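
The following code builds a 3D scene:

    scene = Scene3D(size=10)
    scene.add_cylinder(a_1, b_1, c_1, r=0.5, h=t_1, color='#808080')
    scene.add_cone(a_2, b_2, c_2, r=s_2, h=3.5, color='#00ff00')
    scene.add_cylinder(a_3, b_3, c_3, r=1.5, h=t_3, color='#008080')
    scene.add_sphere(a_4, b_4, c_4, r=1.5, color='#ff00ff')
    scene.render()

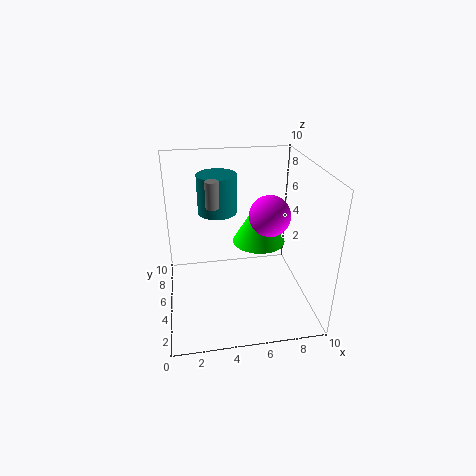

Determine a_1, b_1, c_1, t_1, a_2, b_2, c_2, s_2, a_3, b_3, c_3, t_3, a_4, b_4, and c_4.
a_1 = 3.5; b_1 = 7; c_1 = 6.5; t_1 = 2; a_2 = 7; b_2 = 7; c_2 = 3.5; s_2 = 2; a_3 = 4; b_3 = 8.5; c_3 = 5.5; t_3 = 3; a_4 = 7.5; b_4 = 6; c_4 = 6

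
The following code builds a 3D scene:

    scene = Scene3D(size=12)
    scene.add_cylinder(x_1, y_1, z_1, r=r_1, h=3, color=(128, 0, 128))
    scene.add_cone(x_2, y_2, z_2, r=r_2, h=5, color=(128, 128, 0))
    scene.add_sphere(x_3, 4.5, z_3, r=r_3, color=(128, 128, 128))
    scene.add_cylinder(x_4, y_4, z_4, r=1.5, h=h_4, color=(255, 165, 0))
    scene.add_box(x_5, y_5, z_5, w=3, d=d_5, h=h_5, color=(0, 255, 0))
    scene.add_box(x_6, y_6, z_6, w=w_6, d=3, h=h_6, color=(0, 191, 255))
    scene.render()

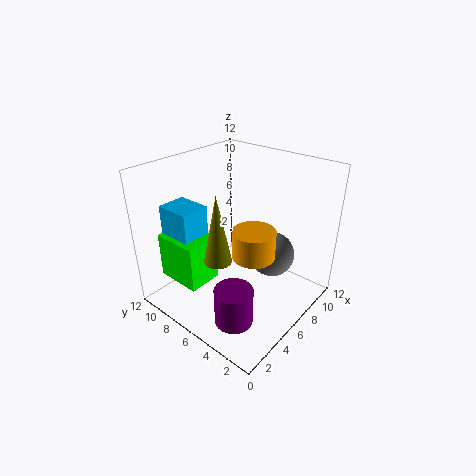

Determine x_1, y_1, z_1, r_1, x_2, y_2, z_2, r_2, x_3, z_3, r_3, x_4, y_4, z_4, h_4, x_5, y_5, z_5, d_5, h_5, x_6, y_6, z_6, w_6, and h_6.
x_1 = 2.5; y_1 = 3.5; z_1 = 1; r_1 = 1.5; x_2 = 2; y_2 = 4.5; z_2 = 6.5; r_2 = 1; x_3 = 9; z_3 = 3.5; r_3 = 2; x_4 = 3.5; y_4 = 2.5; z_4 = 7; h_4 = 2; x_5 = 2; y_5 = 7.5; z_5 = 2; d_5 = 4; h_5 = 4; x_6 = 2.5; y_6 = 8.5; z_6 = 5; w_6 = 2.5; h_6 = 3.5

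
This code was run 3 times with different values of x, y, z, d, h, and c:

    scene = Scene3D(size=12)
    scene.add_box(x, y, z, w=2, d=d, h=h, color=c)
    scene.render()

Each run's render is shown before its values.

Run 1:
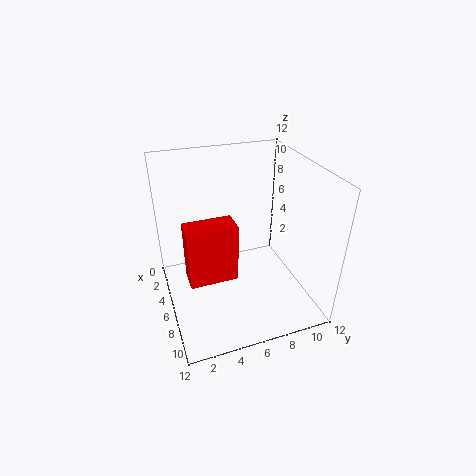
x = 5.5
y = 1.5
z = 3
d = 4
h = 5
c = 'red'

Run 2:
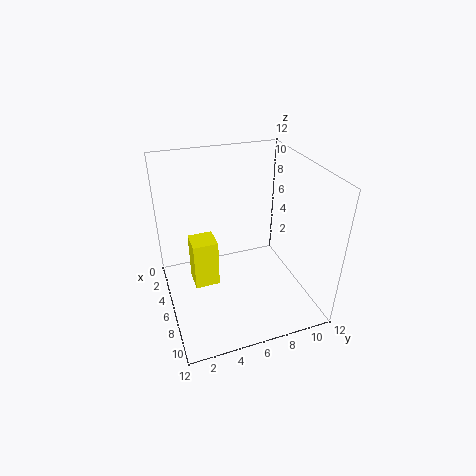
x = 5
y = 2
z = 2.5
d = 2
h = 4
c = 'yellow'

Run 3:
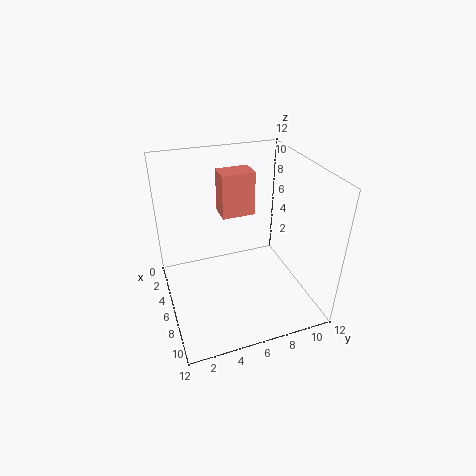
x = 1.5
y = 5.5
z = 6.5
d = 3
h = 4
c = 'salmon'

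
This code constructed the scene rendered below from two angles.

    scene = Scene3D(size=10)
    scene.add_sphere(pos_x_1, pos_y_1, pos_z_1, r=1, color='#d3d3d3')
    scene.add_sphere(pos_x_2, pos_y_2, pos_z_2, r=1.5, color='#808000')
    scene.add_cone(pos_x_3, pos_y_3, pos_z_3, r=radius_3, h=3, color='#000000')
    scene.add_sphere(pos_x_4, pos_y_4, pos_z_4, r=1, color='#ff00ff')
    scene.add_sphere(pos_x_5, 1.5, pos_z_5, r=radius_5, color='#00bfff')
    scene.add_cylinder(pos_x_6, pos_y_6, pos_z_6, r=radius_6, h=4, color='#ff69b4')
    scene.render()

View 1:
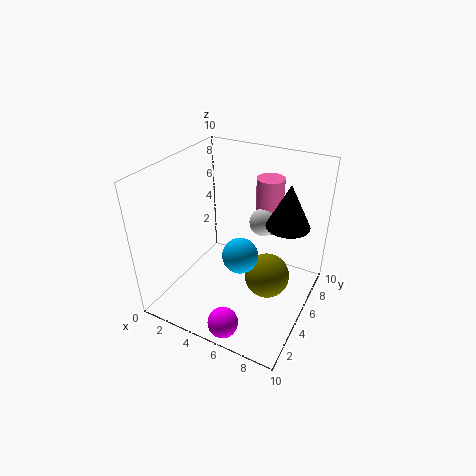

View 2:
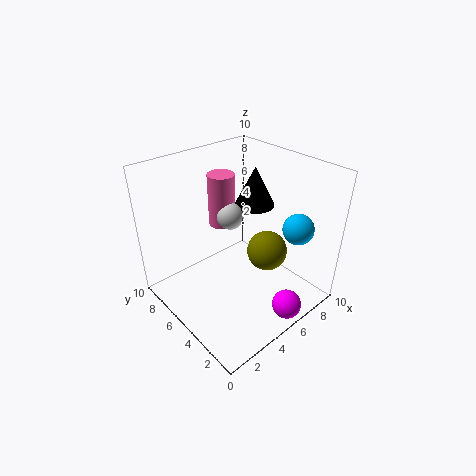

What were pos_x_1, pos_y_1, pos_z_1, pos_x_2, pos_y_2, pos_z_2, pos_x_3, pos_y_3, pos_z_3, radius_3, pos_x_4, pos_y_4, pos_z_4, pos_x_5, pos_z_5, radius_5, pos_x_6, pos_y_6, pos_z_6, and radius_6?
pos_x_1 = 6
pos_y_1 = 7
pos_z_1 = 5.5
pos_x_2 = 7.5
pos_y_2 = 4.5
pos_z_2 = 3
pos_x_3 = 8
pos_y_3 = 6.5
pos_z_3 = 6
radius_3 = 1.5
pos_x_4 = 6
pos_y_4 = 1
pos_z_4 = 1
pos_x_5 = 7
pos_z_5 = 6.5
radius_5 = 1
pos_x_6 = 6
pos_y_6 = 8
pos_z_6 = 4.5
radius_6 = 1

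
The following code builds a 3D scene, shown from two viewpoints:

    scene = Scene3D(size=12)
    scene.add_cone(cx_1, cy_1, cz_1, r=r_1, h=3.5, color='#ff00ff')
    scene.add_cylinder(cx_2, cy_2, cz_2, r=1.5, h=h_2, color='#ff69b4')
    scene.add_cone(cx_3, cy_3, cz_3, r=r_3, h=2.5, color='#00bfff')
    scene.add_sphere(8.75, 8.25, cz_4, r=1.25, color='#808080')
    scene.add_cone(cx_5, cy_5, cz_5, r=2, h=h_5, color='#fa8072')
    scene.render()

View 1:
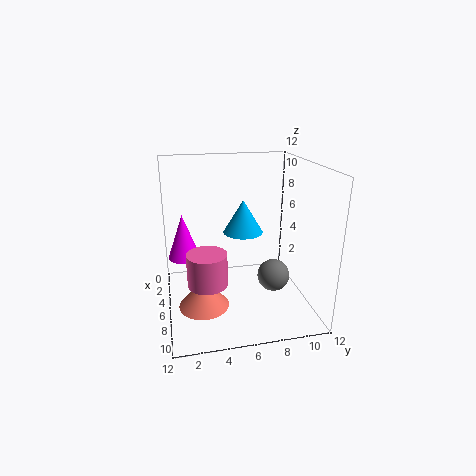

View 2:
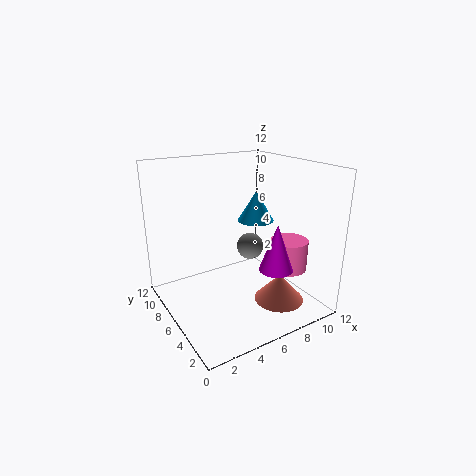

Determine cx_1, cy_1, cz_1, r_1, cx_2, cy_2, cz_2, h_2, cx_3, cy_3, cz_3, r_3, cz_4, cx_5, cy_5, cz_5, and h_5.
cx_1 = 6.5, cy_1 = 1.5, cz_1 = 5, r_1 = 1.25, cx_2 = 9, cy_2 = 3, cz_2 = 3.75, h_2 = 2.5, cx_3 = 7.75, cy_3 = 6, cz_3 = 7.25, r_3 = 1.5, cz_4 = 3.75, cx_5 = 8, cy_5 = 2.75, cz_5 = 1.25, h_5 = 2.25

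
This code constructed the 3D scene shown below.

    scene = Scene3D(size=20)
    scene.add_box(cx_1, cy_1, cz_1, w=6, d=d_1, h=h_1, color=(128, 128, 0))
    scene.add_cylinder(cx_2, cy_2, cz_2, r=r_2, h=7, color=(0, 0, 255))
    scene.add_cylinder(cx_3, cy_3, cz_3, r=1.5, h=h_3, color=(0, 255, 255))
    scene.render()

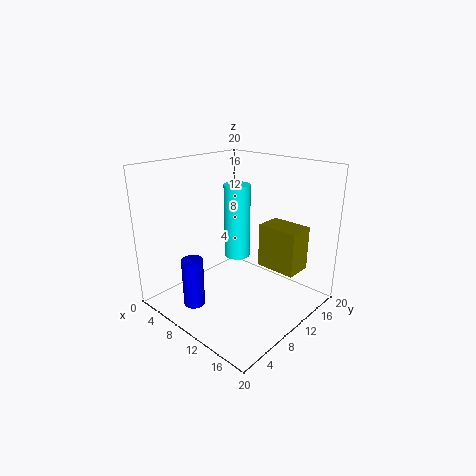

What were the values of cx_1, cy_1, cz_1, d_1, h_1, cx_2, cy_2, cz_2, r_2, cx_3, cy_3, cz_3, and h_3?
cx_1 = 10.5
cy_1 = 14
cz_1 = 4.5
d_1 = 4
h_1 = 6.5
cx_2 = 6.5
cy_2 = 4.5
cz_2 = 0.5
r_2 = 1.5
cx_3 = 14
cy_3 = 5.5
cz_3 = 10.5
h_3 = 8.5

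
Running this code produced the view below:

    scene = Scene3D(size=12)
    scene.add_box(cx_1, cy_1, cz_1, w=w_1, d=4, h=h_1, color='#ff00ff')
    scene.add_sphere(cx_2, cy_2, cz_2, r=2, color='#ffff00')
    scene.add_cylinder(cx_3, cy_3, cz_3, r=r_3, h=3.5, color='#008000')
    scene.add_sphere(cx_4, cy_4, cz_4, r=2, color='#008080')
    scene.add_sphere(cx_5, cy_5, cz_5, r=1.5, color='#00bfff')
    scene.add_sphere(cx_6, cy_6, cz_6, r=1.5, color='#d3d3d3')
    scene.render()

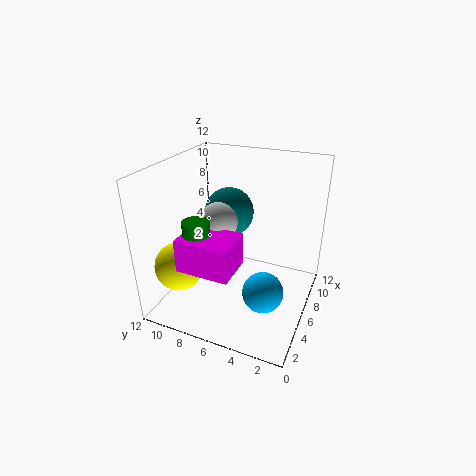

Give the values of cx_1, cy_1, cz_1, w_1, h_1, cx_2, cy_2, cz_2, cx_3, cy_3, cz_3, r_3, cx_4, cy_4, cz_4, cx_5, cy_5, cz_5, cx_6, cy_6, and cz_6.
cx_1 = 0.5
cy_1 = 4.5
cz_1 = 5.5
w_1 = 3
h_1 = 2.5
cx_2 = 3
cy_2 = 10
cz_2 = 4
cx_3 = 2
cy_3 = 7.5
cz_3 = 5.5
r_3 = 1
cx_4 = 6.5
cy_4 = 7
cz_4 = 8
cx_5 = 2.5
cy_5 = 2.5
cz_5 = 4
cx_6 = 4.5
cy_6 = 7
cz_6 = 8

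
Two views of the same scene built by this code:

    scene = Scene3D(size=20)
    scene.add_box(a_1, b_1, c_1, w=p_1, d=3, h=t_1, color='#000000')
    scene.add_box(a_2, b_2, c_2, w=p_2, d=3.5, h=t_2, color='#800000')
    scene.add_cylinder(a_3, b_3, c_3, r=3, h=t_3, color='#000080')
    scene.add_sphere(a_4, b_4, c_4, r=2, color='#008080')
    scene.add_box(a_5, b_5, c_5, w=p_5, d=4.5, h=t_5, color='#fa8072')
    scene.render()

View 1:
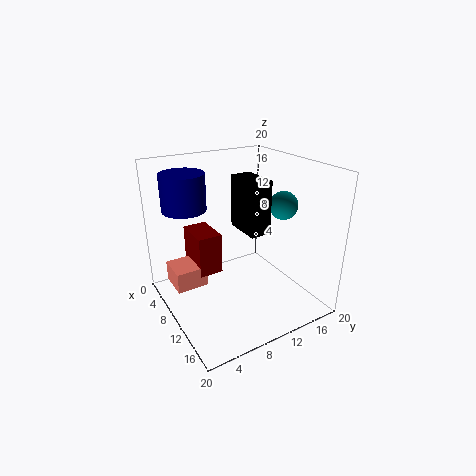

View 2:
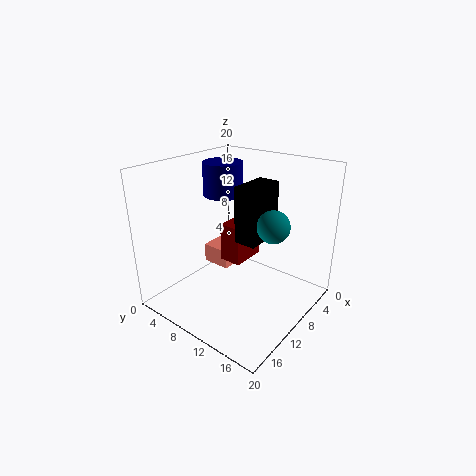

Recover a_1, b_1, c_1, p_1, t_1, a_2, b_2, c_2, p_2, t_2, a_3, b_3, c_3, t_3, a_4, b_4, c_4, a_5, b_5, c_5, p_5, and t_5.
a_1 = 6.5
b_1 = 11
c_1 = 10.5
p_1 = 5.5
t_1 = 7.5
a_2 = 2.5
b_2 = 5
c_2 = 4
p_2 = 5.5
t_2 = 6
a_3 = 6
b_3 = 4
c_3 = 14
t_3 = 5
a_4 = 11.5
b_4 = 16.5
c_4 = 14
a_5 = 3.5
b_5 = 1.5
c_5 = 2.5
p_5 = 4.5
t_5 = 3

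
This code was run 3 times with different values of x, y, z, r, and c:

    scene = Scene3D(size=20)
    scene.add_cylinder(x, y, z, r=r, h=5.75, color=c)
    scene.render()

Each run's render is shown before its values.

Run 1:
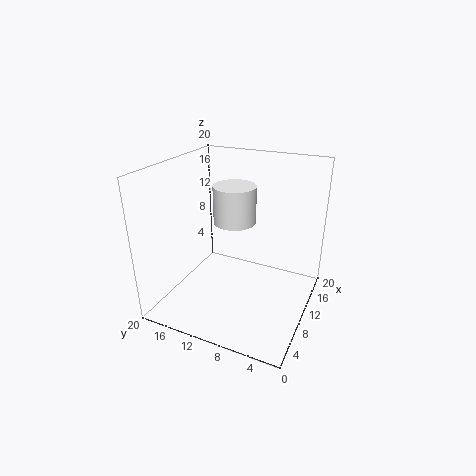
x = 14.75; y = 12.75; z = 10; r = 3.25; c = 'white'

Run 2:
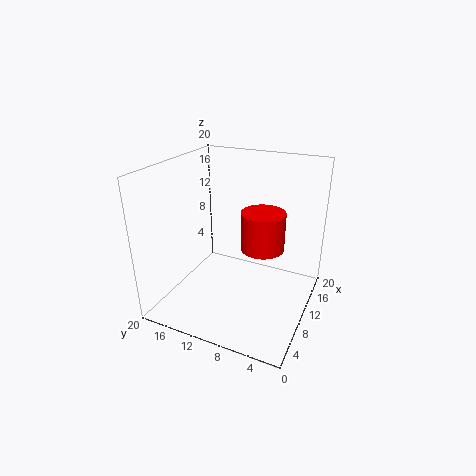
x = 13.75; y = 7.75; z = 7; r = 3.25; c = 'red'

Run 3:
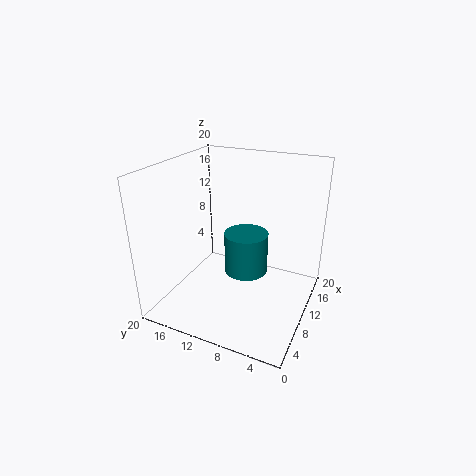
x = 10; y = 8.75; z = 5.25; r = 3; c = 'teal'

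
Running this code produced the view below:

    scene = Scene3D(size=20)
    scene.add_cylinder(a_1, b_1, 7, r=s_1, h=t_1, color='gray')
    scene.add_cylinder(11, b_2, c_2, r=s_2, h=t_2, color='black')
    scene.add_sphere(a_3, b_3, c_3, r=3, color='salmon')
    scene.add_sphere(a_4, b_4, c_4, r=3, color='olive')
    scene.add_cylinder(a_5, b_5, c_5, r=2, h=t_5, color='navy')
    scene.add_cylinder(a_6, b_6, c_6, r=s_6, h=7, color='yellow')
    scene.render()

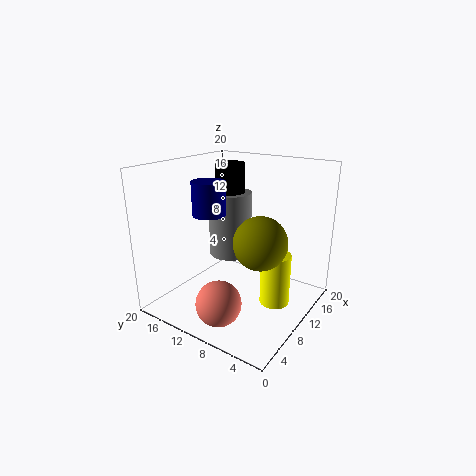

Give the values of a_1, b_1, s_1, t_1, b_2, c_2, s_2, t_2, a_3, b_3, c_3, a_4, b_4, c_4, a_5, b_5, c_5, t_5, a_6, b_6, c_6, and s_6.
a_1 = 11, b_1 = 12, s_1 = 3, t_1 = 9, b_2 = 12, c_2 = 13, s_2 = 2, t_2 = 7, a_3 = 4, b_3 = 9, c_3 = 3, a_4 = 4, b_4 = 3, c_4 = 13, a_5 = 4, b_5 = 10, c_5 = 15, t_5 = 4, a_6 = 10, b_6 = 4, c_6 = 2, s_6 = 2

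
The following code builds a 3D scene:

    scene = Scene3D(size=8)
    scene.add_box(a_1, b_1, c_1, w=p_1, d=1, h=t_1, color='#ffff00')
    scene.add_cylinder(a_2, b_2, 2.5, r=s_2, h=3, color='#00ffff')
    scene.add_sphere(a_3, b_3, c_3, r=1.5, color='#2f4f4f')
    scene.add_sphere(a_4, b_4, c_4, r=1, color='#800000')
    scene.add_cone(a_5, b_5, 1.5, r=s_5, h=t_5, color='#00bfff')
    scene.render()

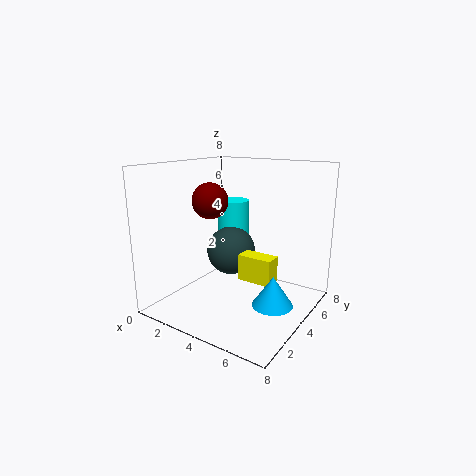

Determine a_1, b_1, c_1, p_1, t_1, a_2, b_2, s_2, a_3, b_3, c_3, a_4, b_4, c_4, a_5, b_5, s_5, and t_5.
a_1 = 4; b_1 = 4; c_1 = 1.5; p_1 = 2; t_1 = 1.5; a_2 = 2; b_2 = 6.5; s_2 = 1; a_3 = 2.5; b_3 = 5.5; c_3 = 2.5; a_4 = 2.5; b_4 = 3.5; c_4 = 6; a_5 = 7; b_5 = 2.5; s_5 = 1; t_5 = 1.5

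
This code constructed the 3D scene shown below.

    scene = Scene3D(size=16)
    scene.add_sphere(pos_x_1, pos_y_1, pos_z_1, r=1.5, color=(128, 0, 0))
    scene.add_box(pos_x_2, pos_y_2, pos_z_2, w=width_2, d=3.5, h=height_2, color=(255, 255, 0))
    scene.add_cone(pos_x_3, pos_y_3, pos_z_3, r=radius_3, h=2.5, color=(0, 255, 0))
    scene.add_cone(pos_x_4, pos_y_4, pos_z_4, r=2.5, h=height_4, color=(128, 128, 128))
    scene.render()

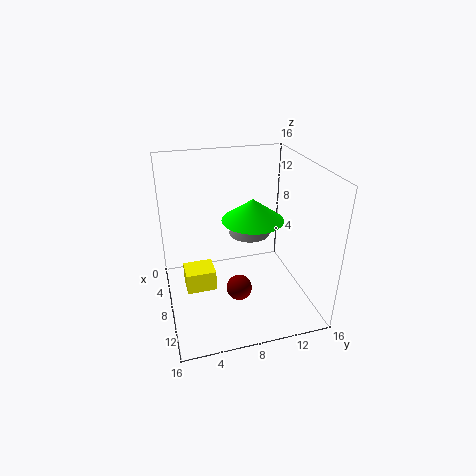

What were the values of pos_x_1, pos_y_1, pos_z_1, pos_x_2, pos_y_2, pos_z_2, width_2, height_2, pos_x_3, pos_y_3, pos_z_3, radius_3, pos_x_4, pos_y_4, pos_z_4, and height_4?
pos_x_1 = 8.5, pos_y_1 = 8, pos_z_1 = 1.5, pos_x_2 = 4.5, pos_y_2 = 2, pos_z_2 = 1, width_2 = 3, height_2 = 2.5, pos_x_3 = 7, pos_y_3 = 10, pos_z_3 = 9.5, radius_3 = 3.5, pos_x_4 = 4.5, pos_y_4 = 10.5, pos_z_4 = 6.5, height_4 = 2.5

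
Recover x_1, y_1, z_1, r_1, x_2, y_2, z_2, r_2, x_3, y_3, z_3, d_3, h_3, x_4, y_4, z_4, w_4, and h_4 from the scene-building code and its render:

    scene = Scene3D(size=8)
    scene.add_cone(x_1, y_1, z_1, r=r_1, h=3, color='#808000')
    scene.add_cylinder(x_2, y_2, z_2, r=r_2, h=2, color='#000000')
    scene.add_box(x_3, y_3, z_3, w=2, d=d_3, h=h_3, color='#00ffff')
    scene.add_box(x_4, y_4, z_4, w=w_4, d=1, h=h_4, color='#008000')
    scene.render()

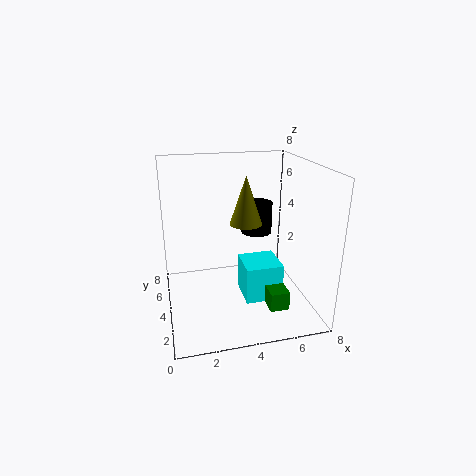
x_1 = 5, y_1 = 6, z_1 = 4, r_1 = 1, x_2 = 6, y_2 = 7, z_2 = 3, r_2 = 1, x_3 = 4, y_3 = 2, z_3 = 1, d_3 = 2, h_3 = 2, x_4 = 5, y_4 = 1, z_4 = 1, w_4 = 1, h_4 = 1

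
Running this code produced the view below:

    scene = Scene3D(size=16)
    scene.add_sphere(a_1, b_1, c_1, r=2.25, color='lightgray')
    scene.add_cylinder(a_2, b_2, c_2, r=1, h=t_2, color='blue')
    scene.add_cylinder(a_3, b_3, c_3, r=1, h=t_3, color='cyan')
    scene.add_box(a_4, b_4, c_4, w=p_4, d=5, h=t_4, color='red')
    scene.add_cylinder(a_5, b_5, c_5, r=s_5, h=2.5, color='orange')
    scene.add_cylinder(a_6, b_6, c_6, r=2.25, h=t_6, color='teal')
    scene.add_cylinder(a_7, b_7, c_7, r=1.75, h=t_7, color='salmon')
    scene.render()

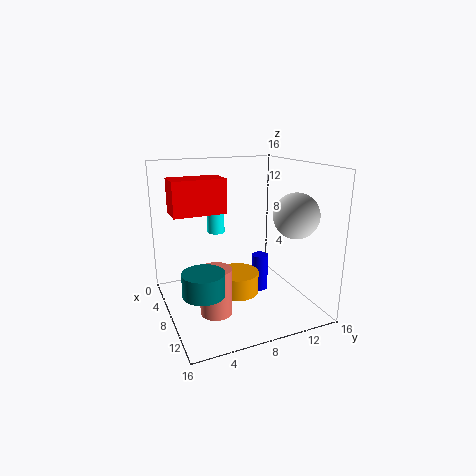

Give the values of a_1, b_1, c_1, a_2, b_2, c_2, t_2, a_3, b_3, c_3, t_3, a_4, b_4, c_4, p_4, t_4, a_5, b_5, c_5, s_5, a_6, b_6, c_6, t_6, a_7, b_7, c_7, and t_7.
a_1 = 13.5; b_1 = 11.75; c_1 = 11.5; a_2 = 6.25; b_2 = 11.75; c_2 = 0.25; t_2 = 4.5; a_3 = 5; b_3 = 6.5; c_3 = 8; t_3 = 3.25; a_4 = 9; b_4 = 0.25; c_4 = 12; p_4 = 2.75; t_4 = 3.25; a_5 = 7.25; b_5 = 8.25; c_5 = 1; s_5 = 2.5; a_6 = 10; b_6 = 3.25; c_6 = 3; t_6 = 2.5; a_7 = 9.5; b_7 = 4.75; c_7 = 0.25; t_7 = 5.25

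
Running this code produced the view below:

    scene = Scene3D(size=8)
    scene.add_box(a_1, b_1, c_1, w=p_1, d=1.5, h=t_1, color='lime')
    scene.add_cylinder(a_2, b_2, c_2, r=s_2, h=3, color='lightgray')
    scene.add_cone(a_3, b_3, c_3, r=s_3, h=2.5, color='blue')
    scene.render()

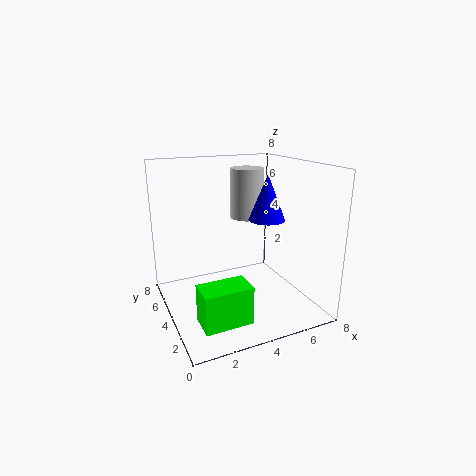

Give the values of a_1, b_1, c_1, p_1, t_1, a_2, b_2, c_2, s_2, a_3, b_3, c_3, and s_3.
a_1 = 1; b_1 = 1; c_1 = 0.5; p_1 = 2.5; t_1 = 2; a_2 = 5.5; b_2 = 6; c_2 = 4.5; s_2 = 1; a_3 = 5.5; b_3 = 3.5; c_3 = 5; s_3 = 1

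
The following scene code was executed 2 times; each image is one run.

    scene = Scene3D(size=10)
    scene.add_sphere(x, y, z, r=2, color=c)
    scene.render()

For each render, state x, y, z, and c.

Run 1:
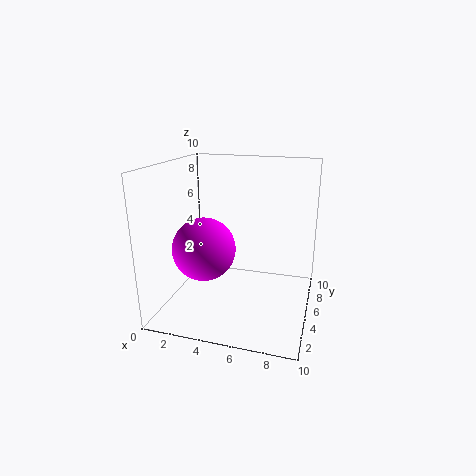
x = 3.5; y = 2.5; z = 5; c = 'magenta'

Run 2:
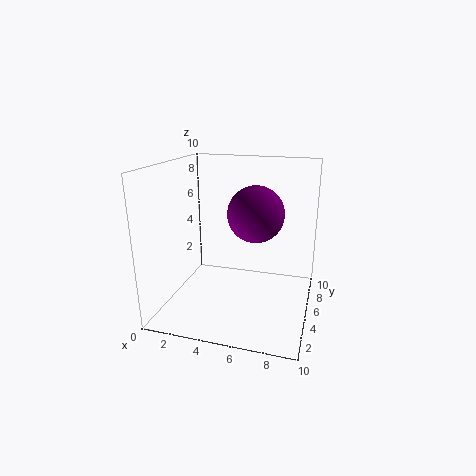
x = 6; y = 6; z = 6.5; c = 'purple'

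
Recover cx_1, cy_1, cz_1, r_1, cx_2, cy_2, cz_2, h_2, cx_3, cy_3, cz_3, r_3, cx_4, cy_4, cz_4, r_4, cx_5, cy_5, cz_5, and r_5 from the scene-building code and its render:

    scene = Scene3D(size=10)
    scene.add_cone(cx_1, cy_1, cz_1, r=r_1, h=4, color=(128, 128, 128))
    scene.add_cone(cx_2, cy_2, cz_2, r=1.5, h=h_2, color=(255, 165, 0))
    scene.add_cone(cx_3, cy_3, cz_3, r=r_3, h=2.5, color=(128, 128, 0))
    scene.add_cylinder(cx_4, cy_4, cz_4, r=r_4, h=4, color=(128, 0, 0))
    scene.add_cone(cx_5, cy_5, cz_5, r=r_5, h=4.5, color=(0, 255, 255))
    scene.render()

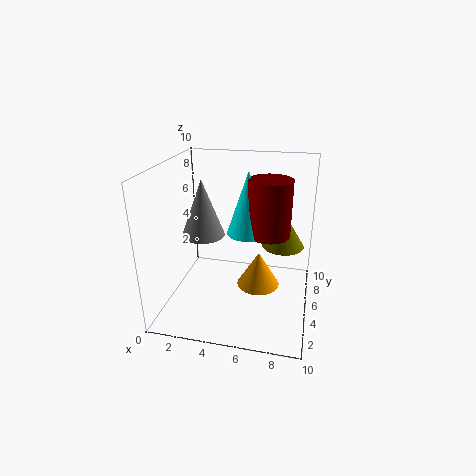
cx_1 = 2.5, cy_1 = 5, cz_1 = 5, r_1 = 1.5, cx_2 = 6.5, cy_2 = 5, cz_2 = 1.5, h_2 = 2.5, cx_3 = 8, cy_3 = 6.5, cz_3 = 4, r_3 = 1.5, cx_4 = 7, cy_4 = 6, cz_4 = 5, r_4 = 1.5, cx_5 = 5.5, cy_5 = 6, cz_5 = 5, r_5 = 1.5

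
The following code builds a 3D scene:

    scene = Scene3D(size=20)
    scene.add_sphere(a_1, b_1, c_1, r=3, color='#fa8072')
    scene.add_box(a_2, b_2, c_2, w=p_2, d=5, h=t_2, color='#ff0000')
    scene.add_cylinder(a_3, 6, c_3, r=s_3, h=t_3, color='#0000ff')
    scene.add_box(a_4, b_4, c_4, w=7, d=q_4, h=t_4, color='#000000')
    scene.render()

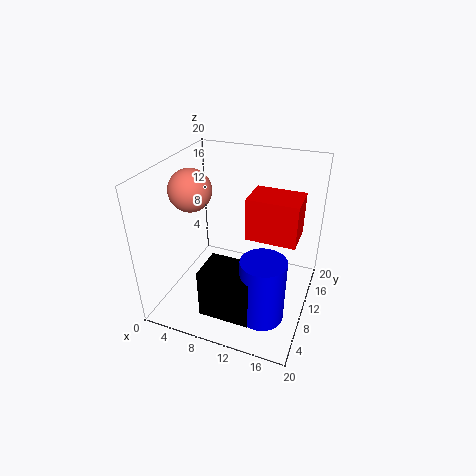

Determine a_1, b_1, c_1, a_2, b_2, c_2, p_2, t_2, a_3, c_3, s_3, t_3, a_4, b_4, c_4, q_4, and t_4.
a_1 = 3
b_1 = 10
c_1 = 16
a_2 = 11
b_2 = 10
c_2 = 10
p_2 = 7
t_2 = 6
a_3 = 15
c_3 = 1
s_3 = 3
t_3 = 9
a_4 = 7
b_4 = 3
c_4 = 1
q_4 = 5
t_4 = 7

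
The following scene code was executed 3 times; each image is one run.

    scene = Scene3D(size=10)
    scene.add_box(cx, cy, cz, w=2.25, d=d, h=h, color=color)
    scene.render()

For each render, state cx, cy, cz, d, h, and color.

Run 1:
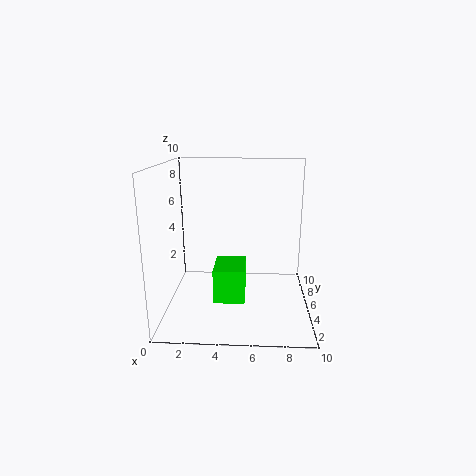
cx = 3.25, cy = 4.25, cz = 0.25, d = 3, h = 2.5, color = 'lime'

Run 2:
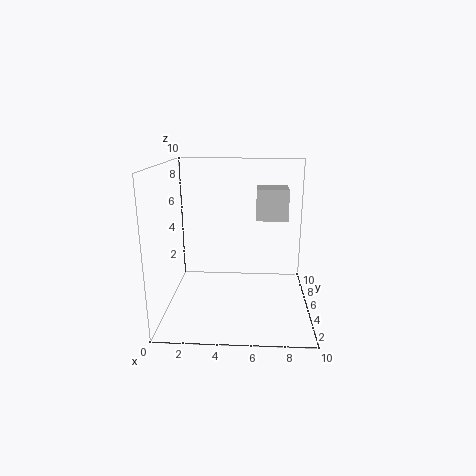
cx = 6.25, cy = 5.75, cz = 6, d = 2, h = 2.25, color = 'lightgray'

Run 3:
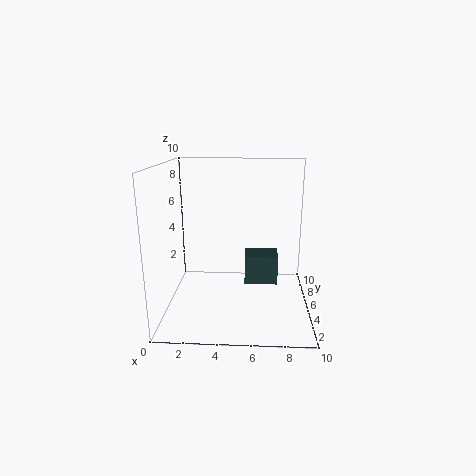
cx = 5.5, cy = 4, cz = 2, d = 1.75, h = 2, color = 'darkslategray'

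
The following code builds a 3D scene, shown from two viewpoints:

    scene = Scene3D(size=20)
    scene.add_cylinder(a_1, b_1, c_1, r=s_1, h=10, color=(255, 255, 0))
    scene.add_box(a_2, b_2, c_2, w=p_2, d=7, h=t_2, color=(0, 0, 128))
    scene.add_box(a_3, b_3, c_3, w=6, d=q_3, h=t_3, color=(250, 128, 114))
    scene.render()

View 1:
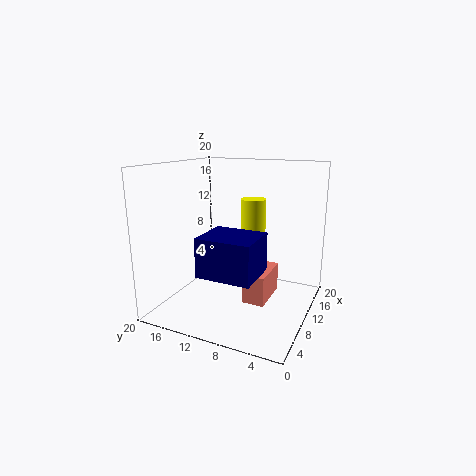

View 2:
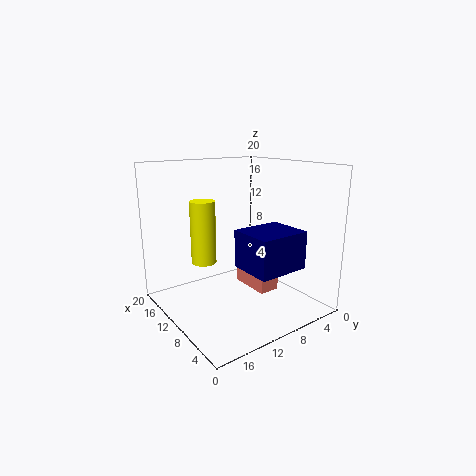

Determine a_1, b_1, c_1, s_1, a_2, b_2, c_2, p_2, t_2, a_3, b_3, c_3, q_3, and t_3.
a_1 = 18; b_1 = 11; c_1 = 4; s_1 = 2; a_2 = 2; b_2 = 5; c_2 = 7; p_2 = 6; t_2 = 5; a_3 = 7; b_3 = 5; c_3 = 2; q_3 = 3; t_3 = 4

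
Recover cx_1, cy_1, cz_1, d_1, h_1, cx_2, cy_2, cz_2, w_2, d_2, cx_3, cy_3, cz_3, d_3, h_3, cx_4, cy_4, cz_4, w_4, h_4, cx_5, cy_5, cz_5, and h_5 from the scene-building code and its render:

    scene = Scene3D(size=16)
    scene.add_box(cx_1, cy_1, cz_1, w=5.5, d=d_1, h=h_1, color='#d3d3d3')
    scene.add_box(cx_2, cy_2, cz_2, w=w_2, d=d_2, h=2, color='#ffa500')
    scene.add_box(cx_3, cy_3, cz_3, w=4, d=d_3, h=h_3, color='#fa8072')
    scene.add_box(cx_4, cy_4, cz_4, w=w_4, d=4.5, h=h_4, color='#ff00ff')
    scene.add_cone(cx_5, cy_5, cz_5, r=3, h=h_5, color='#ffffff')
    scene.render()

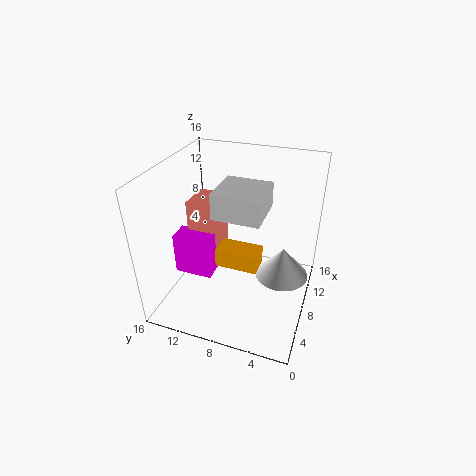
cx_1 = 7.5; cy_1 = 5.5; cz_1 = 10; d_1 = 5.5; h_1 = 3; cx_2 = 5; cy_2 = 5; cz_2 = 6; w_2 = 2.5; d_2 = 4.5; cx_3 = 8.5; cy_3 = 11; cz_3 = 4.5; d_3 = 3.5; h_3 = 6.5; cx_4 = 6.5; cy_4 = 11; cz_4 = 2.5; w_4 = 2.5; h_4 = 5; cx_5 = 9; cy_5 = 3; cz_5 = 3.5; h_5 = 3.5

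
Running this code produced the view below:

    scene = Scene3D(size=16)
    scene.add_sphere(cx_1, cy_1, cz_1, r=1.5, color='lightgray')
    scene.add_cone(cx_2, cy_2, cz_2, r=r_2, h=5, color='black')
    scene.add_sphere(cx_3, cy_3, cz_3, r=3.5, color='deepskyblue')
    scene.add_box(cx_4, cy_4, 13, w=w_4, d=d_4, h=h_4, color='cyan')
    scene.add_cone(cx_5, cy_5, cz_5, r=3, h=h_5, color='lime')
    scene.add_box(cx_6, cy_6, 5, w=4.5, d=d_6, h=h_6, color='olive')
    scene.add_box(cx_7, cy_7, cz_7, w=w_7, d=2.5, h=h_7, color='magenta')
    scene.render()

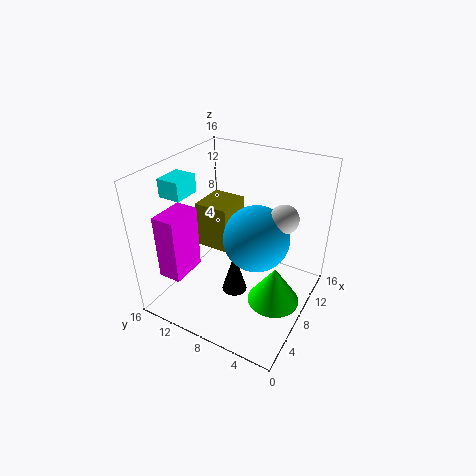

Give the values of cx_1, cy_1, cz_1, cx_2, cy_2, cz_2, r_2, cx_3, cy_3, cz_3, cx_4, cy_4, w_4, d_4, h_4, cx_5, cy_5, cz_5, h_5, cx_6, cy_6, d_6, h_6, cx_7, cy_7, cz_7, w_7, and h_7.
cx_1 = 8.5; cy_1 = 3; cz_1 = 11.5; cx_2 = 8; cy_2 = 8.5; cz_2 = 0.5; r_2 = 1.5; cx_3 = 7.5; cy_3 = 5.5; cz_3 = 9; cx_4 = 4; cy_4 = 12.5; w_4 = 3; d_4 = 2.5; h_4 = 2; cx_5 = 8.5; cy_5 = 3.5; cz_5 = 0.5; h_5 = 4.5; cx_6 = 8.5; cy_6 = 10; d_6 = 4; h_6 = 5.5; cx_7 = 1.5; cy_7 = 11.5; cz_7 = 5; w_7 = 4; h_7 = 7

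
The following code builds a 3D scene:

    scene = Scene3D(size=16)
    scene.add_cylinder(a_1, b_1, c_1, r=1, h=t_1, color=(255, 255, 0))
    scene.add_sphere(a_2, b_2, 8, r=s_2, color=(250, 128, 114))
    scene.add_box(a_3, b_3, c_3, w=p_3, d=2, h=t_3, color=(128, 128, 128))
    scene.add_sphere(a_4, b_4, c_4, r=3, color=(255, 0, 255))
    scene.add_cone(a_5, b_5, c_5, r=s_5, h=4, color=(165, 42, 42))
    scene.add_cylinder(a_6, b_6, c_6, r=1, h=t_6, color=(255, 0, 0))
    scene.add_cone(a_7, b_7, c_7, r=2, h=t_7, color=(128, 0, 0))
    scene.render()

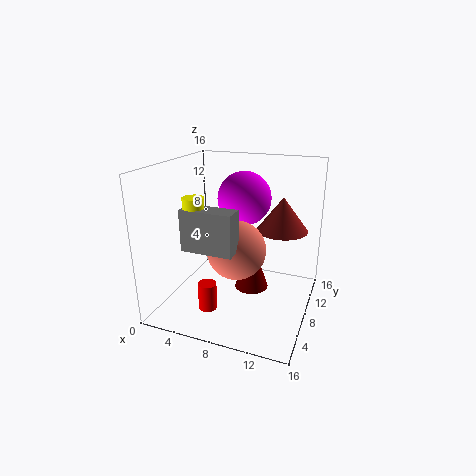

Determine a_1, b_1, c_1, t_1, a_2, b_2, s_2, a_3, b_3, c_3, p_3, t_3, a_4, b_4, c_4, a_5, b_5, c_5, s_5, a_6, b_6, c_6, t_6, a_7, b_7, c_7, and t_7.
a_1 = 6; b_1 = 2; c_1 = 11; t_1 = 3; a_2 = 9; b_2 = 5; s_2 = 3; a_3 = 5; b_3 = 1; c_3 = 9; p_3 = 5; t_3 = 4; a_4 = 8; b_4 = 10; c_4 = 12; a_5 = 12; b_5 = 12; c_5 = 8; s_5 = 3; a_6 = 6; b_6 = 4; c_6 = 1; t_6 = 3; a_7 = 9; b_7 = 10; c_7 = 1; t_7 = 6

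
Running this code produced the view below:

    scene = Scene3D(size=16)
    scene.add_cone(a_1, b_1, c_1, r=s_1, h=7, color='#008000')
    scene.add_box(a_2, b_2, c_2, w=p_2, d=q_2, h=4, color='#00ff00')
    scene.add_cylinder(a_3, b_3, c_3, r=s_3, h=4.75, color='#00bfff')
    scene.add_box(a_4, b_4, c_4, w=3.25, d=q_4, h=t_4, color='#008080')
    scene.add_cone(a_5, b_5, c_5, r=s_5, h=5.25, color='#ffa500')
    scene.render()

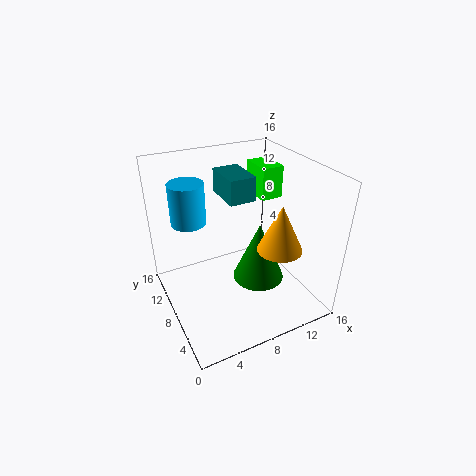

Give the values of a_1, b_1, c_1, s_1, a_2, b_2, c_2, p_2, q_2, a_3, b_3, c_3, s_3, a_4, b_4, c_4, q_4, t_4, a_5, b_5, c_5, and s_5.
a_1 = 10.5, b_1 = 7.5, c_1 = 2.25, s_1 = 3, a_2 = 13, b_2 = 11.25, c_2 = 10, p_2 = 2.75, q_2 = 4, a_3 = 3.75, b_3 = 12, c_3 = 9, s_3 = 2, a_4 = 8.5, b_4 = 10.75, c_4 = 10.5, q_4 = 5, t_4 = 3, a_5 = 11.75, b_5 = 5.25, c_5 = 7, s_5 = 2.5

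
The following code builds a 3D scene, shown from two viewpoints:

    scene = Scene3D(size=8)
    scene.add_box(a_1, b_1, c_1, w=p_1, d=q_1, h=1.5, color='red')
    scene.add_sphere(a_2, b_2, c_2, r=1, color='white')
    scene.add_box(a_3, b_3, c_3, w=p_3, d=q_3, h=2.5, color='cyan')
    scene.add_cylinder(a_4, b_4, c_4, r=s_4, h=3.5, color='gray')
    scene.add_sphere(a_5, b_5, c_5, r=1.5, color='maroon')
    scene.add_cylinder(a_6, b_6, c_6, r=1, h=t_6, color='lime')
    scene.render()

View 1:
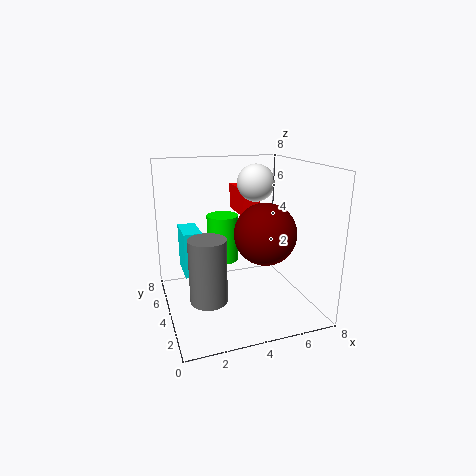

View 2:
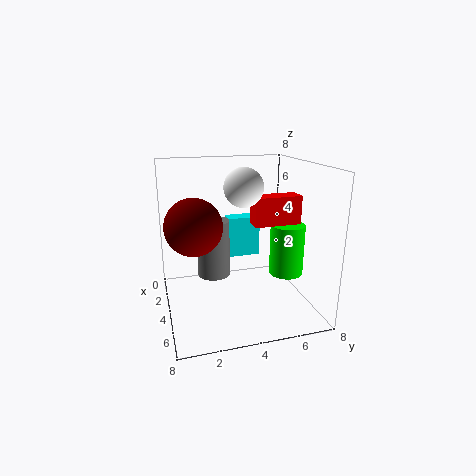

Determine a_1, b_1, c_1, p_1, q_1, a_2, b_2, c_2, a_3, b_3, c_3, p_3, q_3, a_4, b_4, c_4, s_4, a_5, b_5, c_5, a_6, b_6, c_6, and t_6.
a_1 = 4.5; b_1 = 4.5; c_1 = 5; p_1 = 1; q_1 = 2.5; a_2 = 5; b_2 = 4; c_2 = 7; a_3 = 1; b_3 = 4; c_3 = 2; p_3 = 1; q_3 = 2; a_4 = 2; b_4 = 3; c_4 = 1; s_4 = 1; a_5 = 4.5; b_5 = 1.5; c_5 = 5; a_6 = 4; b_6 = 7; c_6 = 1.5; t_6 = 3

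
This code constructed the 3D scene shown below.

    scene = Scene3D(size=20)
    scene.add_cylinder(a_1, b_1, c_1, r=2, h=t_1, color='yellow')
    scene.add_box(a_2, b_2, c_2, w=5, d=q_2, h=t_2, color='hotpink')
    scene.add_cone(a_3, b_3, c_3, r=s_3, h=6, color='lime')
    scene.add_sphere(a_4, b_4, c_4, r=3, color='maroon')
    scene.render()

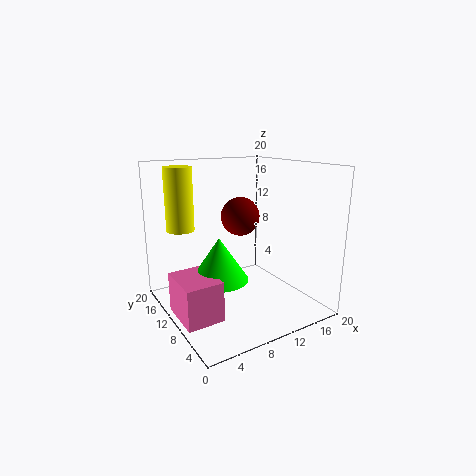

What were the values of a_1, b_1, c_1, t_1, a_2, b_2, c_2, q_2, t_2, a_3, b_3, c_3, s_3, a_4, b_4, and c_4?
a_1 = 4, b_1 = 16, c_1 = 10.5, t_1 = 9, a_2 = 0.5, b_2 = 6, c_2 = 0.5, q_2 = 6.5, t_2 = 5.5, a_3 = 7, b_3 = 10, c_3 = 4.5, s_3 = 4, a_4 = 13.5, b_4 = 15, c_4 = 11.5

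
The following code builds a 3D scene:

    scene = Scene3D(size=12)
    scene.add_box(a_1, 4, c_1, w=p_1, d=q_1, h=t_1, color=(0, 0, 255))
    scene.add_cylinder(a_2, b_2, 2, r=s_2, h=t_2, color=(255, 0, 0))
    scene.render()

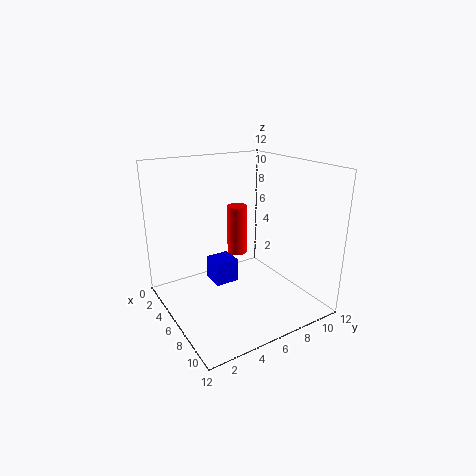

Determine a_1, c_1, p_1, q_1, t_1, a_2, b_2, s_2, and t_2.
a_1 = 4, c_1 = 2, p_1 = 2, q_1 = 2, t_1 = 2, a_2 = 1, b_2 = 9, s_2 = 1, t_2 = 5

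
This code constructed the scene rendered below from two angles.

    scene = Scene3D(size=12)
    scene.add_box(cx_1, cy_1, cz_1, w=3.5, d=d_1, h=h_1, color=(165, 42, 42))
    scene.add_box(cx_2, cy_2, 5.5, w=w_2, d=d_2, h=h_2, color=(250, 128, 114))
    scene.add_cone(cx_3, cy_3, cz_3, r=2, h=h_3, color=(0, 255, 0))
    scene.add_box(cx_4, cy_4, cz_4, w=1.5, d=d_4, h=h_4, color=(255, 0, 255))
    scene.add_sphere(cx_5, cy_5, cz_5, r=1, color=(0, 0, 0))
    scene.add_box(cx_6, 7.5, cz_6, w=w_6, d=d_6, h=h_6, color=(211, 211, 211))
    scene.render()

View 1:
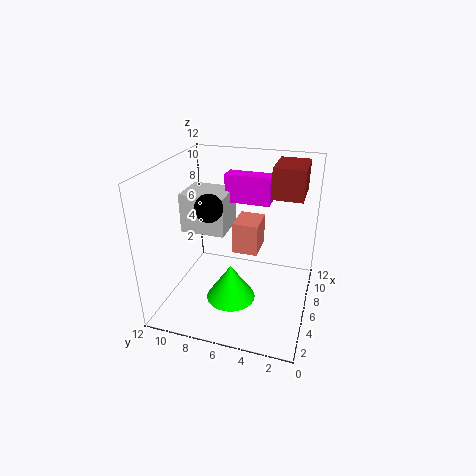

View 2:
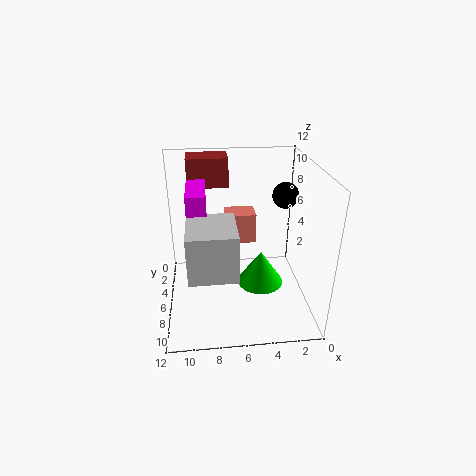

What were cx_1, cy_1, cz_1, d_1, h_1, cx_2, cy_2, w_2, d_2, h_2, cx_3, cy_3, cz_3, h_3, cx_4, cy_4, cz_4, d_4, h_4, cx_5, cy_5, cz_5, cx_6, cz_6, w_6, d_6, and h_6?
cx_1 = 6.5
cy_1 = 1
cz_1 = 9.5
d_1 = 2.5
h_1 = 2.5
cx_2 = 4.5
cy_2 = 4
w_2 = 2.5
d_2 = 2
h_2 = 2.5
cx_3 = 4
cy_3 = 6
cz_3 = 1.5
h_3 = 3
cx_4 = 8.5
cy_4 = 4
cz_4 = 8
d_4 = 4
h_4 = 2.5
cx_5 = 2.5
cy_5 = 7
cz_5 = 10
cx_6 = 6.5
cz_6 = 5.5
w_6 = 3.5
d_6 = 4
h_6 = 3.5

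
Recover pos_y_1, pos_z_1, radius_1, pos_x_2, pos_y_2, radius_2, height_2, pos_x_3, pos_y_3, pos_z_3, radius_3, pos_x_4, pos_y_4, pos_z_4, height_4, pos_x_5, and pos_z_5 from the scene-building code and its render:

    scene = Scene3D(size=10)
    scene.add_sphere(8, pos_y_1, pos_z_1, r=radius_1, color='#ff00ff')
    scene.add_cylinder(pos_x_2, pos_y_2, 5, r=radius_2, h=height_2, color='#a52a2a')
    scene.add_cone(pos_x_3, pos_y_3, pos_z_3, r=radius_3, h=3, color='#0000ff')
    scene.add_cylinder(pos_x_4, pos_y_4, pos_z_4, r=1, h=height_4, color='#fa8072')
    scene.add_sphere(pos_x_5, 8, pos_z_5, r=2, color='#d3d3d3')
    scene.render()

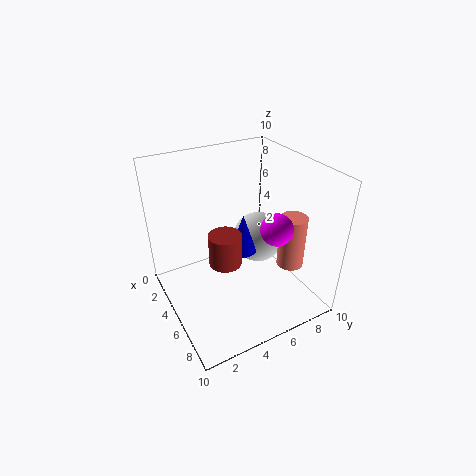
pos_y_1 = 6, pos_z_1 = 7, radius_1 = 1, pos_x_2 = 7, pos_y_2 = 3, radius_2 = 1, height_2 = 2, pos_x_3 = 4, pos_y_3 = 6, pos_z_3 = 3, radius_3 = 1, pos_x_4 = 6, pos_y_4 = 9, pos_z_4 = 2, height_4 = 4, pos_x_5 = 3, pos_z_5 = 3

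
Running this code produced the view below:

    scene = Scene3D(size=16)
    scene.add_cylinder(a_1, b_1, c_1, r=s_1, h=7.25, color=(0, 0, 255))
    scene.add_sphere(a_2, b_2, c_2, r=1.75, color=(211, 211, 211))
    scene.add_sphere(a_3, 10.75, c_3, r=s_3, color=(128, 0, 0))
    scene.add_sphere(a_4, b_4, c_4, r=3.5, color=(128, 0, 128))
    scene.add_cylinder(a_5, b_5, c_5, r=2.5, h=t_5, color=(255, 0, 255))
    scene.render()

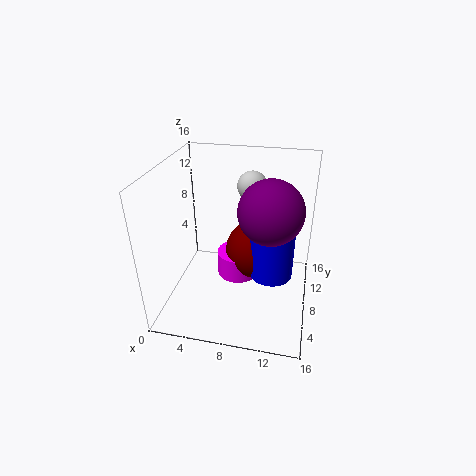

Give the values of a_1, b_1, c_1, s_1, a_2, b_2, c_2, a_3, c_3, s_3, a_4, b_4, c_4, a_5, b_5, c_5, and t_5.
a_1 = 11.75; b_1 = 9; c_1 = 3; s_1 = 2.5; a_2 = 8.75; b_2 = 12.25; c_2 = 12.5; a_3 = 9.5; c_3 = 5; s_3 = 3.5; a_4 = 11.5; b_4 = 8; c_4 = 11.5; a_5 = 7.5; b_5 = 10.25; c_5 = 1.75; t_5 = 3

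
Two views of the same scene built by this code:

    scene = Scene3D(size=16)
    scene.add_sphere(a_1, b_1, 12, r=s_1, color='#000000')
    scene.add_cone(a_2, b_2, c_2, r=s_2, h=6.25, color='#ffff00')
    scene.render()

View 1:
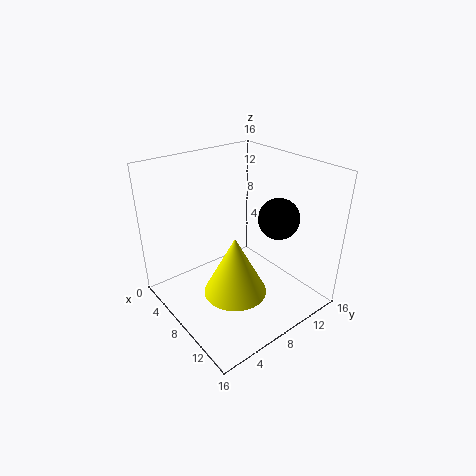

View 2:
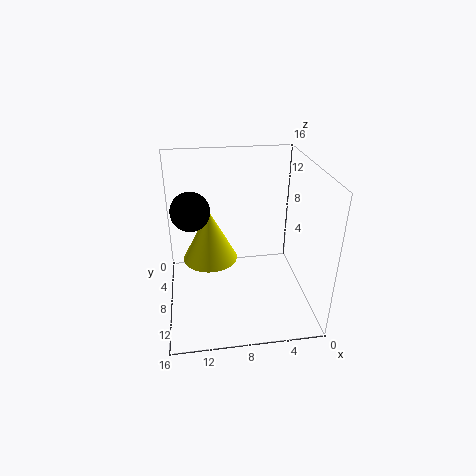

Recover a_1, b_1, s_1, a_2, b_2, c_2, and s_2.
a_1 = 13, b_1 = 9, s_1 = 2, a_2 = 11, b_2 = 5.25, c_2 = 4, s_2 = 3.25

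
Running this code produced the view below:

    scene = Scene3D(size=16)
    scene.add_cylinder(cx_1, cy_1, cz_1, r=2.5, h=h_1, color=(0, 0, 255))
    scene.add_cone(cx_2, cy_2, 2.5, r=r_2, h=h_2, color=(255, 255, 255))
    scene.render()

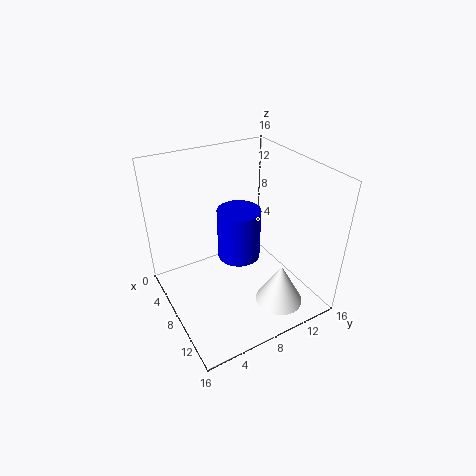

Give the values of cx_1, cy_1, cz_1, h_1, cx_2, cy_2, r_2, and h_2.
cx_1 = 6.5, cy_1 = 9, cz_1 = 4.5, h_1 = 6, cx_2 = 13.5, cy_2 = 10, r_2 = 2.5, h_2 = 4.5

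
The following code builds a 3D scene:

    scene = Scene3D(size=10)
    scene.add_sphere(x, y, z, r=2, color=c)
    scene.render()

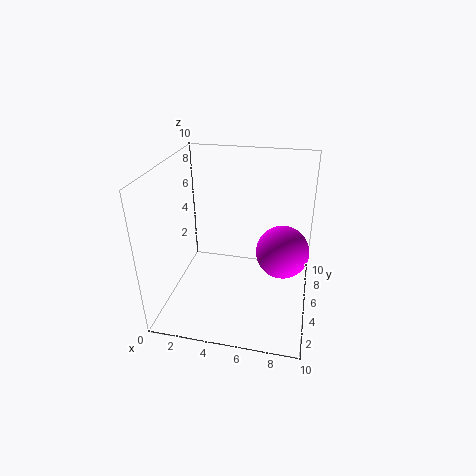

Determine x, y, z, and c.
x = 8, y = 7, z = 3, c = 'magenta'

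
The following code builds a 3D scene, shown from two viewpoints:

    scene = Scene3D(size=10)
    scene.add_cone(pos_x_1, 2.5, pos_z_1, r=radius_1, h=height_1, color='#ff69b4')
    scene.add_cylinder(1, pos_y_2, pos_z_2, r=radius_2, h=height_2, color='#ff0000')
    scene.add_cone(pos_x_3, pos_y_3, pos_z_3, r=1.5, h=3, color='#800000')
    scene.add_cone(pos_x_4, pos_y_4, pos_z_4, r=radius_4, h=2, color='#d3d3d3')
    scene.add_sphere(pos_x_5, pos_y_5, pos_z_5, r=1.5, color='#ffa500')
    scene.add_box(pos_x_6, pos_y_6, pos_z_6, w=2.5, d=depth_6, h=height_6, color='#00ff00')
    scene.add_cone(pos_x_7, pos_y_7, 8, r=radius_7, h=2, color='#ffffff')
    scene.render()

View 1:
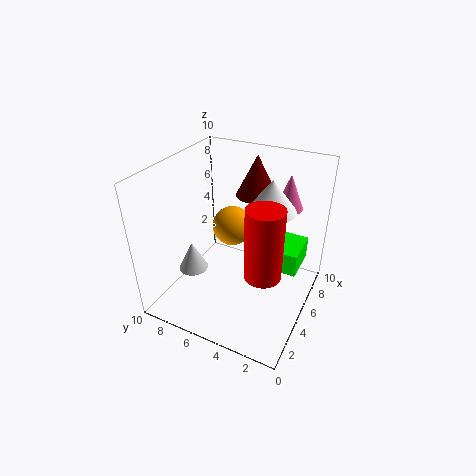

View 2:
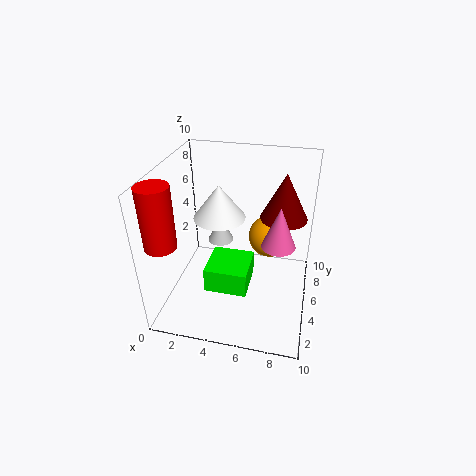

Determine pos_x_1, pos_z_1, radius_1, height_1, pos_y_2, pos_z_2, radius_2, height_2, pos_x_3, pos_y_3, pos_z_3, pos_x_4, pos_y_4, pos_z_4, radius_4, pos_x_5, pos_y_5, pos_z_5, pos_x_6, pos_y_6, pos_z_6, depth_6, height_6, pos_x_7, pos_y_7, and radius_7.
pos_x_1 = 8
pos_z_1 = 6.5
radius_1 = 1
height_1 = 2.5
pos_y_2 = 1.5
pos_z_2 = 6
radius_2 = 1
height_2 = 4
pos_x_3 = 8
pos_y_3 = 5
pos_z_3 = 7
pos_x_4 = 3
pos_y_4 = 7.5
pos_z_4 = 3
radius_4 = 1
pos_x_5 = 7
pos_y_5 = 6.5
pos_z_5 = 4.5
pos_x_6 = 4
pos_y_6 = 0.5
pos_z_6 = 4
depth_6 = 2.5
height_6 = 1.5
pos_x_7 = 4.5
pos_y_7 = 2.5
radius_7 = 1.5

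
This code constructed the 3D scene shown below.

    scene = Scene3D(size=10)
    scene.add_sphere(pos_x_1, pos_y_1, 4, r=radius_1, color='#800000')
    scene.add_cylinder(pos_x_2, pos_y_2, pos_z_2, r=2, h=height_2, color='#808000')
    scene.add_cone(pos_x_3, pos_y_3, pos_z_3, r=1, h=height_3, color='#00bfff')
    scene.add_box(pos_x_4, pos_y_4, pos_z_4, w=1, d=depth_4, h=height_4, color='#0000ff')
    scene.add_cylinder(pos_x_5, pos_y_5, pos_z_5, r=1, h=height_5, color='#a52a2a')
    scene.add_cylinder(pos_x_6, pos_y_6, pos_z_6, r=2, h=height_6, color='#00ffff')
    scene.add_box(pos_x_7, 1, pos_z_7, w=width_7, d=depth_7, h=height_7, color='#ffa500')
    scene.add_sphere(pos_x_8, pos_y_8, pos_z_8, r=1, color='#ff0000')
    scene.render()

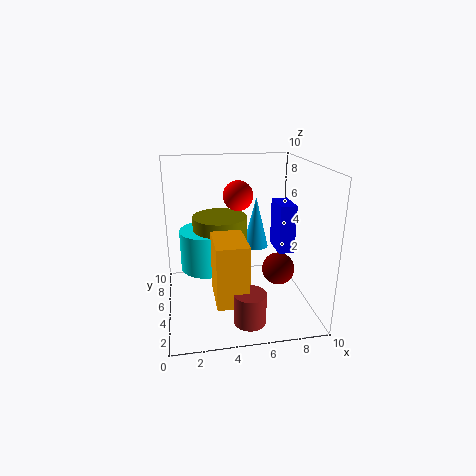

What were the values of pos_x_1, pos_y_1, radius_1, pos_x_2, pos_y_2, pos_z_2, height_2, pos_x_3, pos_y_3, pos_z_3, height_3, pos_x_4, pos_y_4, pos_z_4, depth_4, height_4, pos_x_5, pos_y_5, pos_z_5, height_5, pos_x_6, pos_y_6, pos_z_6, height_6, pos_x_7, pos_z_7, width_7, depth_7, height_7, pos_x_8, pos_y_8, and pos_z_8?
pos_x_1 = 7, pos_y_1 = 2, radius_1 = 1, pos_x_2 = 4, pos_y_2 = 7, pos_z_2 = 3, height_2 = 3, pos_x_3 = 7, pos_y_3 = 8, pos_z_3 = 3, height_3 = 4, pos_x_4 = 7, pos_y_4 = 2, pos_z_4 = 5, depth_4 = 2, height_4 = 3, pos_x_5 = 5, pos_y_5 = 1, pos_z_5 = 1, height_5 = 2, pos_x_6 = 3, pos_y_6 = 7, pos_z_6 = 2, height_6 = 3, pos_x_7 = 3, pos_z_7 = 2, width_7 = 2, depth_7 = 3, height_7 = 4, pos_x_8 = 5, pos_y_8 = 5, pos_z_8 = 8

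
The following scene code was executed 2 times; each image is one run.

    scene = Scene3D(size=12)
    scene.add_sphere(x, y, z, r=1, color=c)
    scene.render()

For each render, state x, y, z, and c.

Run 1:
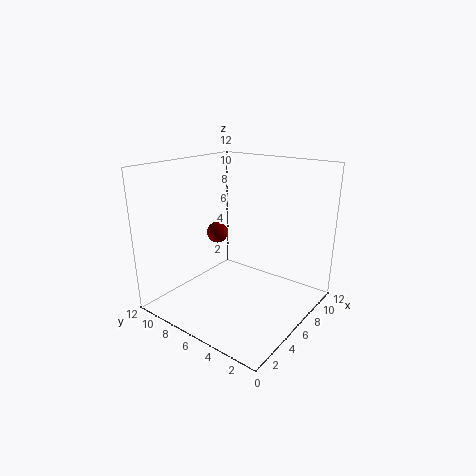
x = 8; y = 10; z = 5; c = 'maroon'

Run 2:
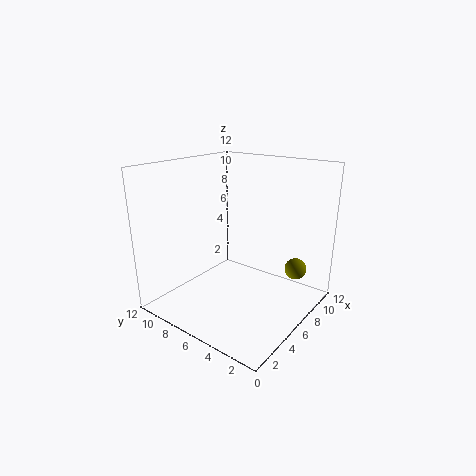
x = 11; y = 3; z = 2; c = 'olive'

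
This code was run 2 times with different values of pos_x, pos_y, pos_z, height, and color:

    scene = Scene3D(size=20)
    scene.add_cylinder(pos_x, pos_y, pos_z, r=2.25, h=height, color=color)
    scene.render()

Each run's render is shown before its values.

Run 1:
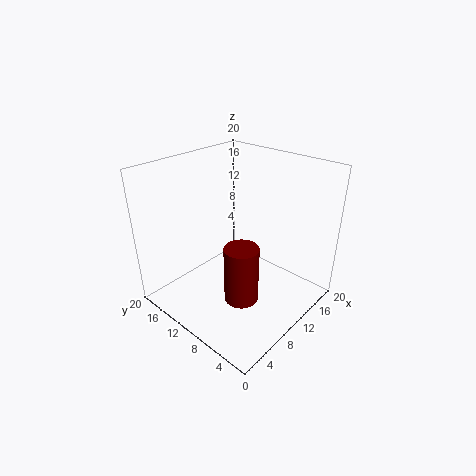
pos_x = 6.75; pos_y = 6.5; pos_z = 3.5; height = 7.75; color = 'maroon'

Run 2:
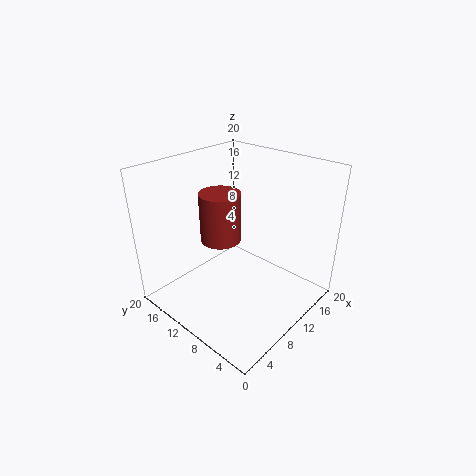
pos_x = 3.5; pos_y = 6.75; pos_z = 14; height = 5.5; color = 'brown'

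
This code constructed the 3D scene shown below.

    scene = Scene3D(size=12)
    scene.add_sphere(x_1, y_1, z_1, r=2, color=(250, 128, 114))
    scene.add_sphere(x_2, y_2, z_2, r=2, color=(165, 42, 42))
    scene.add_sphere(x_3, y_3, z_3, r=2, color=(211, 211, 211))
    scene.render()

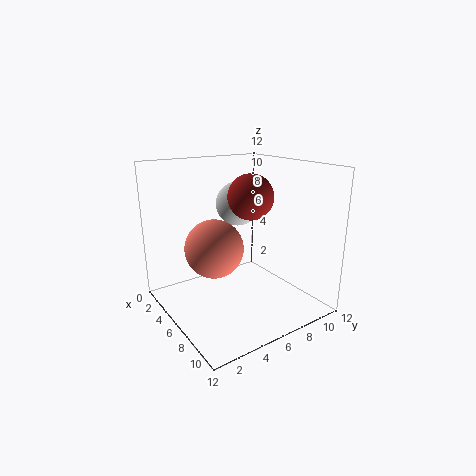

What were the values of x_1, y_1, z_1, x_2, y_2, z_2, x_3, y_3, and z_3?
x_1 = 9; y_1 = 2; z_1 = 7; x_2 = 5; y_2 = 8; z_2 = 9; x_3 = 3; y_3 = 8; z_3 = 8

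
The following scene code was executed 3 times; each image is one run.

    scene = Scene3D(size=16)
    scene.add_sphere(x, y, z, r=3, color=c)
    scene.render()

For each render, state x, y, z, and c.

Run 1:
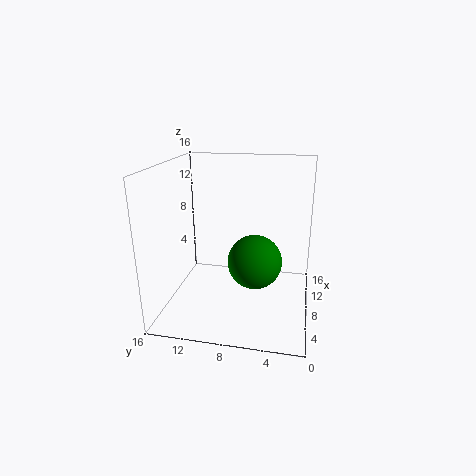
x = 7.5, y = 6, z = 5.5, c = 'green'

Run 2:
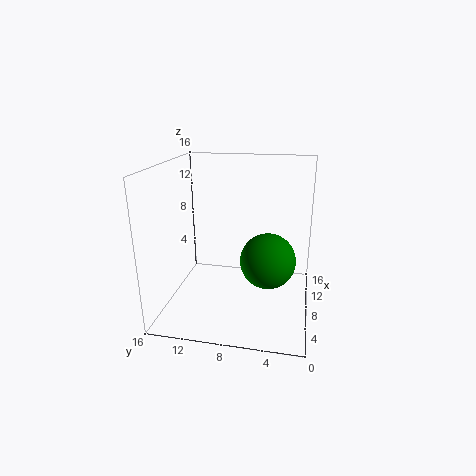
x = 7, y = 4.5, z = 6, c = 'green'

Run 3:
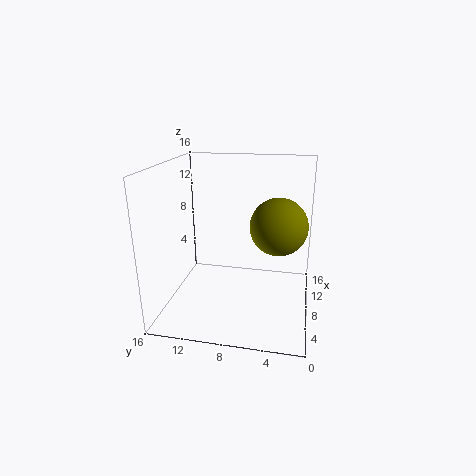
x = 7, y = 3.5, z = 10, c = 'olive'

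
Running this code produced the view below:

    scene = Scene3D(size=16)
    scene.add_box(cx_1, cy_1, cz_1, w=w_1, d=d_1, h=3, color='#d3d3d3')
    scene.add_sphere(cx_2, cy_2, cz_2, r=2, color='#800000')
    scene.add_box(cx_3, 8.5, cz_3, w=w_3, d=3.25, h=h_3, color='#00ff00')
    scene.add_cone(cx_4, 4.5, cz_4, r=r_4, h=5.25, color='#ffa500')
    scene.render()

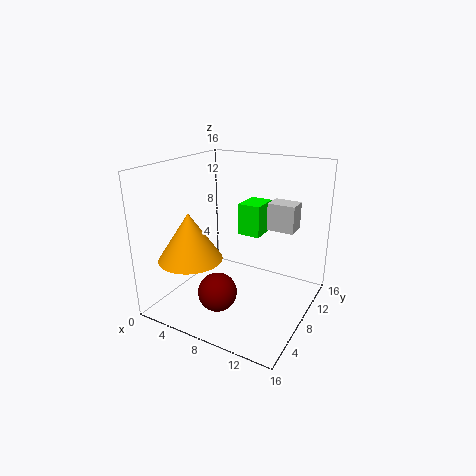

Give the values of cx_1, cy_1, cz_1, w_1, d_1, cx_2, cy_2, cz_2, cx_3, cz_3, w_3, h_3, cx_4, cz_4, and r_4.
cx_1 = 10.75; cy_1 = 9.5; cz_1 = 9; w_1 = 3; d_1 = 2.25; cx_2 = 8.25; cy_2 = 3.25; cz_2 = 3.75; cx_3 = 7.75; cz_3 = 8.25; w_3 = 2.5; h_3 = 3.5; cx_4 = 4; cz_4 = 6; r_4 = 3.5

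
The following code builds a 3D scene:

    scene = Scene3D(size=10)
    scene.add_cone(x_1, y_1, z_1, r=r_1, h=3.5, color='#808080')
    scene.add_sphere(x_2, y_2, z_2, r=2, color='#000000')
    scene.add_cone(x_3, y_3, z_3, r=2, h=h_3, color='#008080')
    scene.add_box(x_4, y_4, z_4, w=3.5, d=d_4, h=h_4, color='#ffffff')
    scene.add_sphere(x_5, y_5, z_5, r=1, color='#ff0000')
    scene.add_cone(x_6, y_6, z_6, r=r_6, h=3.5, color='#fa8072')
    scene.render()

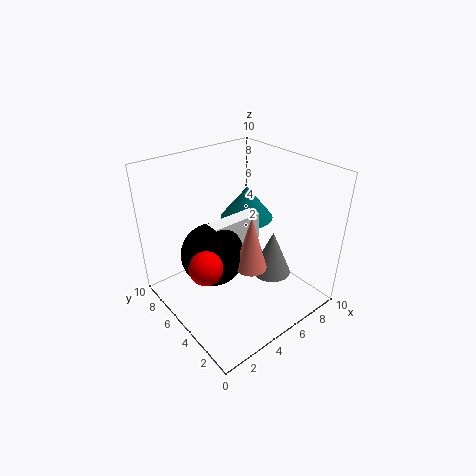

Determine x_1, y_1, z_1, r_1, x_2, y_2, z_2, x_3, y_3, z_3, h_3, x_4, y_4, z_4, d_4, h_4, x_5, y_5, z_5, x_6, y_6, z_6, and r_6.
x_1 = 8; y_1 = 4.5; z_1 = 1; r_1 = 1.5; x_2 = 2.5; y_2 = 4.5; z_2 = 5; x_3 = 7.5; y_3 = 7; z_3 = 5; h_3 = 2.5; x_4 = 2.5; y_4 = 4; z_4 = 4.5; d_4 = 1; h_4 = 2.5; x_5 = 1; y_5 = 3; z_5 = 5.5; x_6 = 4; y_6 = 2.5; z_6 = 4.5; r_6 = 1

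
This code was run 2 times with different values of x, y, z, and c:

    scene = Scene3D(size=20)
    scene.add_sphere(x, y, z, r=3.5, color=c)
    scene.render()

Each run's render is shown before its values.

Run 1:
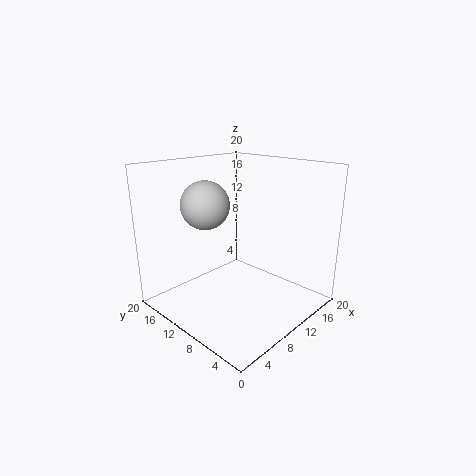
x = 8.5
y = 15
z = 14
c = 'lightgray'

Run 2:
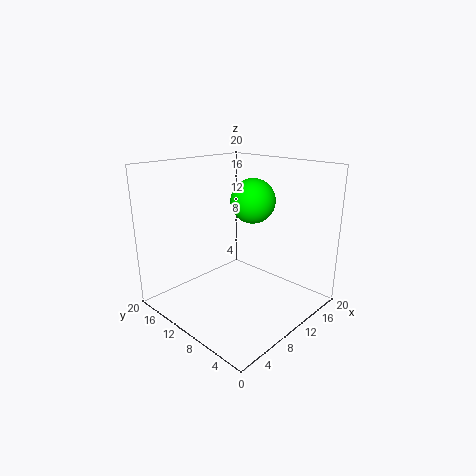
x = 16.5
y = 13
z = 13.5
c = 'lime'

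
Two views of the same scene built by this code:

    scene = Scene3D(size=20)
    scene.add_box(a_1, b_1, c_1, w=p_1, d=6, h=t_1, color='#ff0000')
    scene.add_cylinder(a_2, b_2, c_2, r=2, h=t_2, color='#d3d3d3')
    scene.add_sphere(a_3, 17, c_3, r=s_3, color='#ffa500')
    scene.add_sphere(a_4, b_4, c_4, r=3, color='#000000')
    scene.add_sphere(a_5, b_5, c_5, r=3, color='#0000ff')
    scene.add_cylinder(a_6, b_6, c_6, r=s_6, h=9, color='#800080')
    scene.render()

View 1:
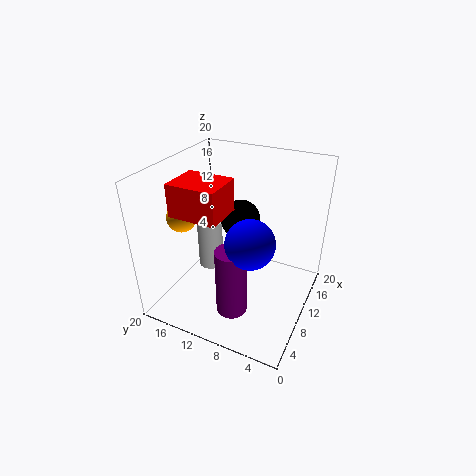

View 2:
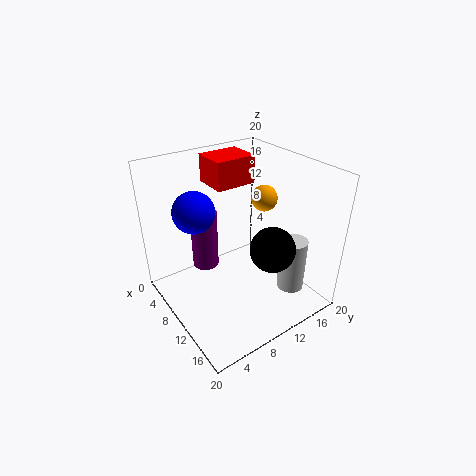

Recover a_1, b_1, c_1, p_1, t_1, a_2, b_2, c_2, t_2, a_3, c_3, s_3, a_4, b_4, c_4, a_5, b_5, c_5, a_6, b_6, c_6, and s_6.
a_1 = 2; b_1 = 9; c_1 = 16; p_1 = 5; t_1 = 4; a_2 = 14; b_2 = 17; c_2 = 1; t_2 = 8; a_3 = 7; c_3 = 13; s_3 = 2; a_4 = 15; b_4 = 12; c_4 = 10; a_5 = 5; b_5 = 6; c_5 = 13; a_6 = 4; b_6 = 8; c_6 = 3; s_6 = 2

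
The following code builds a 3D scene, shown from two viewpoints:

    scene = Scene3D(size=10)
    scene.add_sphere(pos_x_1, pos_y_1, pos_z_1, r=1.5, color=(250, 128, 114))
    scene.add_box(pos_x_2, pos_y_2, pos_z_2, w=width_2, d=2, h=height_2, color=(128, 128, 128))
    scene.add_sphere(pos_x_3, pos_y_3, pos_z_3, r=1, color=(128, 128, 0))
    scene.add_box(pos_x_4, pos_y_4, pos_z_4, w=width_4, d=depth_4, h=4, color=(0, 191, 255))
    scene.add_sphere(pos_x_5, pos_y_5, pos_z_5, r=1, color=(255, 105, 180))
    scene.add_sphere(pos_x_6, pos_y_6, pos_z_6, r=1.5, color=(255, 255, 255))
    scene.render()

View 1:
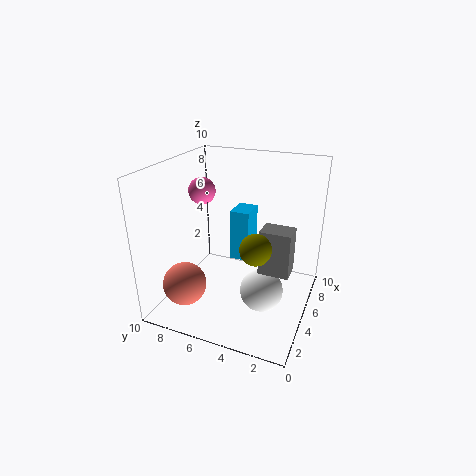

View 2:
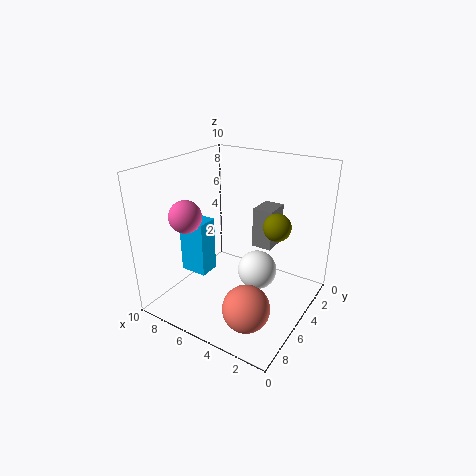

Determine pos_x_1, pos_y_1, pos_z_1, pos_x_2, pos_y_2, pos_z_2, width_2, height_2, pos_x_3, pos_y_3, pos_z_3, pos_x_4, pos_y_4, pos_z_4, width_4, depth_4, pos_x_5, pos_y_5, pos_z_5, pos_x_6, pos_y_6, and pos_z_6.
pos_x_1 = 2.5
pos_y_1 = 8
pos_z_1 = 2
pos_x_2 = 3.5
pos_y_2 = 1
pos_z_2 = 3.5
width_2 = 1.5
height_2 = 3
pos_x_3 = 3
pos_y_3 = 3
pos_z_3 = 5.5
pos_x_4 = 7
pos_y_4 = 5
pos_z_4 = 2
width_4 = 2
depth_4 = 1.5
pos_x_5 = 6.5
pos_y_5 = 8.5
pos_z_5 = 7.5
pos_x_6 = 4.5
pos_y_6 = 3
pos_z_6 = 1.5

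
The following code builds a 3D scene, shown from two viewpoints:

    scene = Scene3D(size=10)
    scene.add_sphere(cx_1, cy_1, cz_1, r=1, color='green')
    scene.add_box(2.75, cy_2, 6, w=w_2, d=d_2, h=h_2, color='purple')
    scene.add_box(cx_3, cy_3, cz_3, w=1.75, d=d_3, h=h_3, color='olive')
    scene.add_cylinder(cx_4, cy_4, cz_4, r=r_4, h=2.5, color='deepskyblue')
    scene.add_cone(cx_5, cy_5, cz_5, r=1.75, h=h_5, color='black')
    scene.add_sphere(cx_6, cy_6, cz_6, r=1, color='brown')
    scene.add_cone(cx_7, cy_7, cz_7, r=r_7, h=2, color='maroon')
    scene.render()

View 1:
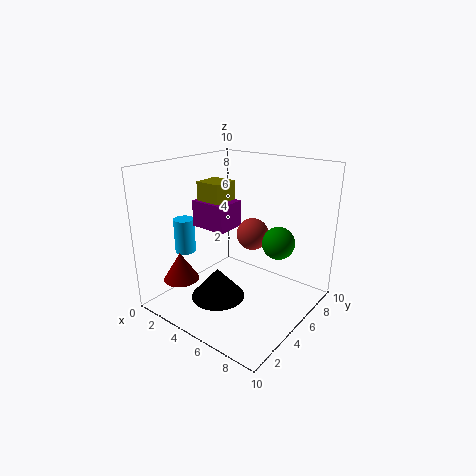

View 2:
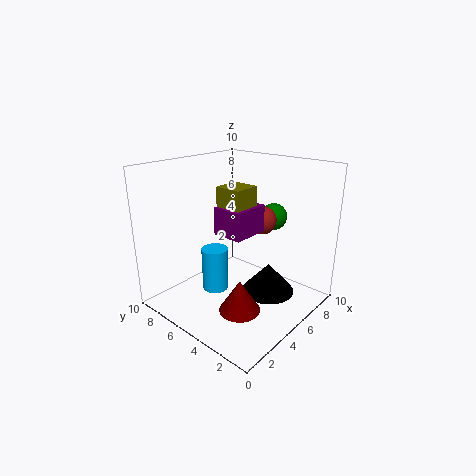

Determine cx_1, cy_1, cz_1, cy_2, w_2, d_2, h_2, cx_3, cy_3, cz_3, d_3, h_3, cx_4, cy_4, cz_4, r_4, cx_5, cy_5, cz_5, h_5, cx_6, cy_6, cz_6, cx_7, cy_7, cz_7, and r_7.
cx_1 = 8.5
cy_1 = 4.5
cz_1 = 5.75
cy_2 = 3
w_2 = 2.5
d_2 = 2
h_2 = 1.75
cx_3 = 3
cy_3 = 3.25
cz_3 = 6.5
d_3 = 1.75
h_3 = 2.5
cx_4 = 1.25
cy_4 = 3.5
cz_4 = 3.5
r_4 = 0.75
cx_5 = 5.25
cy_5 = 2.5
cz_5 = 1.75
h_5 = 2
cx_6 = 6.75
cy_6 = 4.25
cz_6 = 6
cx_7 = 2
cy_7 = 2.25
cz_7 = 2
r_7 = 1.25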